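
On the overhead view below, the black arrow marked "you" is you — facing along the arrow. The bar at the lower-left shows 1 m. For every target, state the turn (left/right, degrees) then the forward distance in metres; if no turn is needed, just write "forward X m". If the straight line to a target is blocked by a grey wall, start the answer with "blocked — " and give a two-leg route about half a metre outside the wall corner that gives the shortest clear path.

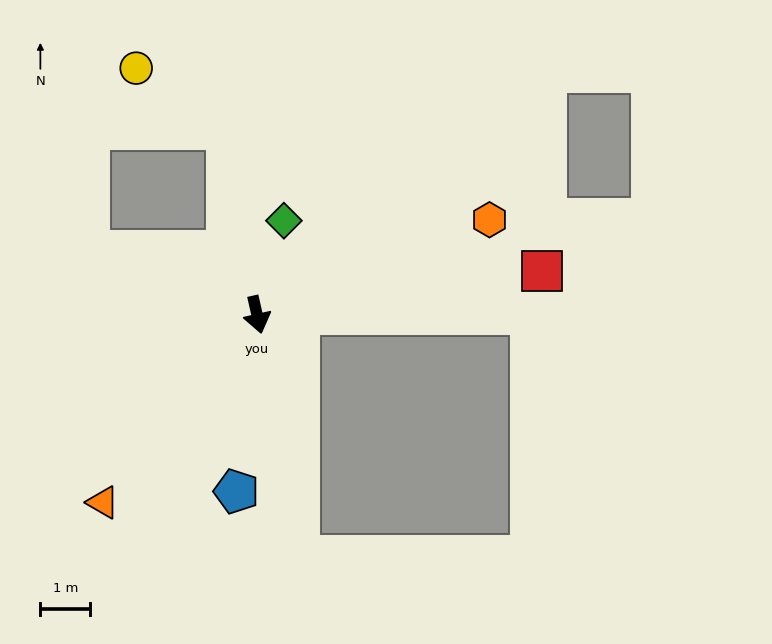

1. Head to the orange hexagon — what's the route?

turn left 100°, forward 5.0 m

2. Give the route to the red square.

turn left 86°, forward 5.8 m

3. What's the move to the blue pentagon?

turn right 19°, forward 3.6 m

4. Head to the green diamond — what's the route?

turn left 151°, forward 2.0 m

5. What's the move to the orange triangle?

turn right 52°, forward 4.9 m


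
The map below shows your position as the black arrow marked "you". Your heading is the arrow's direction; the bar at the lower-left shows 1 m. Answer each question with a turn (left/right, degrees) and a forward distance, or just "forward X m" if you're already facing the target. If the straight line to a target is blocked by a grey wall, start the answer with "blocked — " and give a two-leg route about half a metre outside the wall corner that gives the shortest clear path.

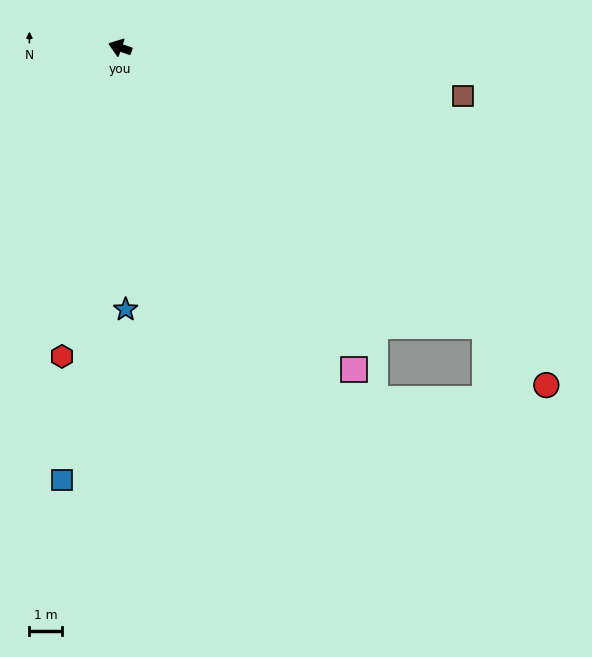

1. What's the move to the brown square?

turn right 169°, forward 10.6 m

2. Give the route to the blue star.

turn left 110°, forward 8.0 m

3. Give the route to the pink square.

turn left 145°, forward 12.2 m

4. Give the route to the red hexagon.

turn left 98°, forward 9.6 m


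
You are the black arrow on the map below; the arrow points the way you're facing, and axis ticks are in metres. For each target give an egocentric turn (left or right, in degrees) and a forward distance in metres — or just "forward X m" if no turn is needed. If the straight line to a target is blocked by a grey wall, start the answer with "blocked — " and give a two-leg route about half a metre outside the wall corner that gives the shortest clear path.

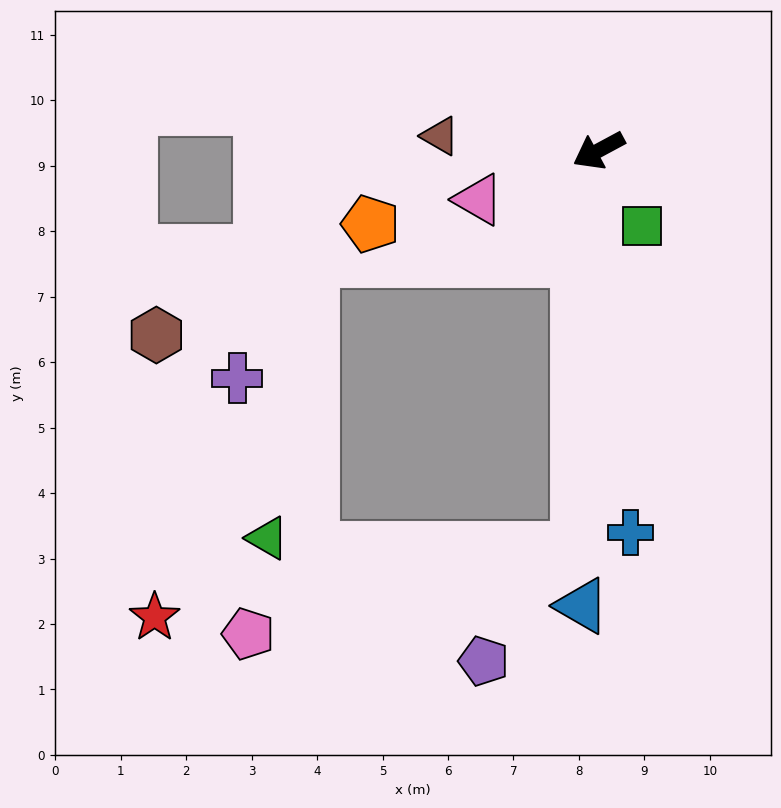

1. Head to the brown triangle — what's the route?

turn right 33°, forward 2.4 m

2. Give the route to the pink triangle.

turn right 6°, forward 2.0 m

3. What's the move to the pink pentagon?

blocked — turn left 59°, forward 6.1 m, then turn right 73°, forward 5.2 m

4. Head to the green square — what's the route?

turn left 91°, forward 1.3 m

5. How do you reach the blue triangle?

turn left 60°, forward 7.0 m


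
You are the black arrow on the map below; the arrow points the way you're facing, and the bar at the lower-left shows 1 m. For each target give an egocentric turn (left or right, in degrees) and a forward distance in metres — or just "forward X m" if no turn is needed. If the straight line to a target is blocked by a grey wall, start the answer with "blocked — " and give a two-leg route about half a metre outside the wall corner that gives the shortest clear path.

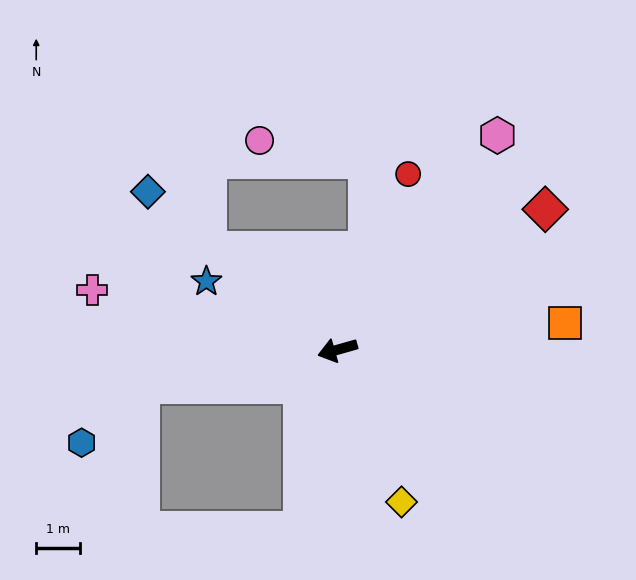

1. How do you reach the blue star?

turn right 43°, forward 3.4 m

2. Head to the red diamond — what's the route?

turn right 162°, forward 5.7 m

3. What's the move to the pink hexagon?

turn right 143°, forward 6.1 m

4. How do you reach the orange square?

turn left 171°, forward 5.2 m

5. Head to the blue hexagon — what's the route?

blocked — turn right 5°, forward 4.6 m, then turn left 33°, forward 1.9 m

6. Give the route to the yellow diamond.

turn left 97°, forward 3.8 m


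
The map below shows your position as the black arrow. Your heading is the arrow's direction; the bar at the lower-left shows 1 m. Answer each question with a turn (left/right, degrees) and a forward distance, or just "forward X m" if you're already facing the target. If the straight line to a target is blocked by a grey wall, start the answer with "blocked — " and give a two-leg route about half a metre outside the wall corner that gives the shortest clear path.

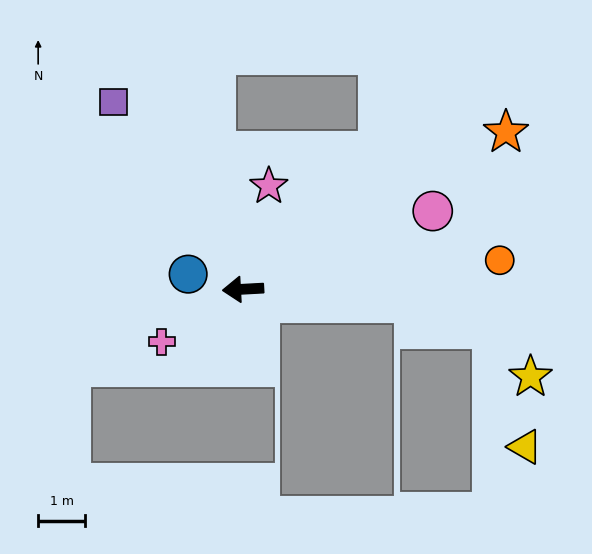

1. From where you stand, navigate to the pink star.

turn right 107°, forward 2.3 m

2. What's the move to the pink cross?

turn left 30°, forward 2.1 m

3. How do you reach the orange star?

turn right 152°, forward 6.5 m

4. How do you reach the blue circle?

turn right 18°, forward 1.2 m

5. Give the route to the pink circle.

turn right 161°, forward 4.4 m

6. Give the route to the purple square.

turn right 58°, forward 4.9 m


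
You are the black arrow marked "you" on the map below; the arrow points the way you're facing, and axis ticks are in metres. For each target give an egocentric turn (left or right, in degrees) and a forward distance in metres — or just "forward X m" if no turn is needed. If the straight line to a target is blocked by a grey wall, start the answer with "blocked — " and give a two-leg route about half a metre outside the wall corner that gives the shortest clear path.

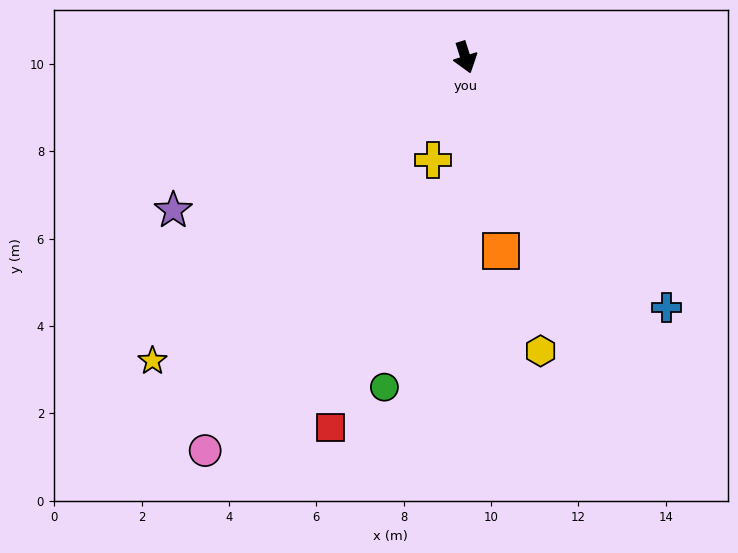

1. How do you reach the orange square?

turn right 7°, forward 4.5 m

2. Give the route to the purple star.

turn right 80°, forward 7.6 m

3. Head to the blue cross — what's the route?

turn left 21°, forward 7.4 m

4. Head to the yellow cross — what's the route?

turn right 35°, forward 2.5 m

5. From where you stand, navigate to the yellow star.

turn right 63°, forward 10.0 m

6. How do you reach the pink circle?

turn right 51°, forward 10.8 m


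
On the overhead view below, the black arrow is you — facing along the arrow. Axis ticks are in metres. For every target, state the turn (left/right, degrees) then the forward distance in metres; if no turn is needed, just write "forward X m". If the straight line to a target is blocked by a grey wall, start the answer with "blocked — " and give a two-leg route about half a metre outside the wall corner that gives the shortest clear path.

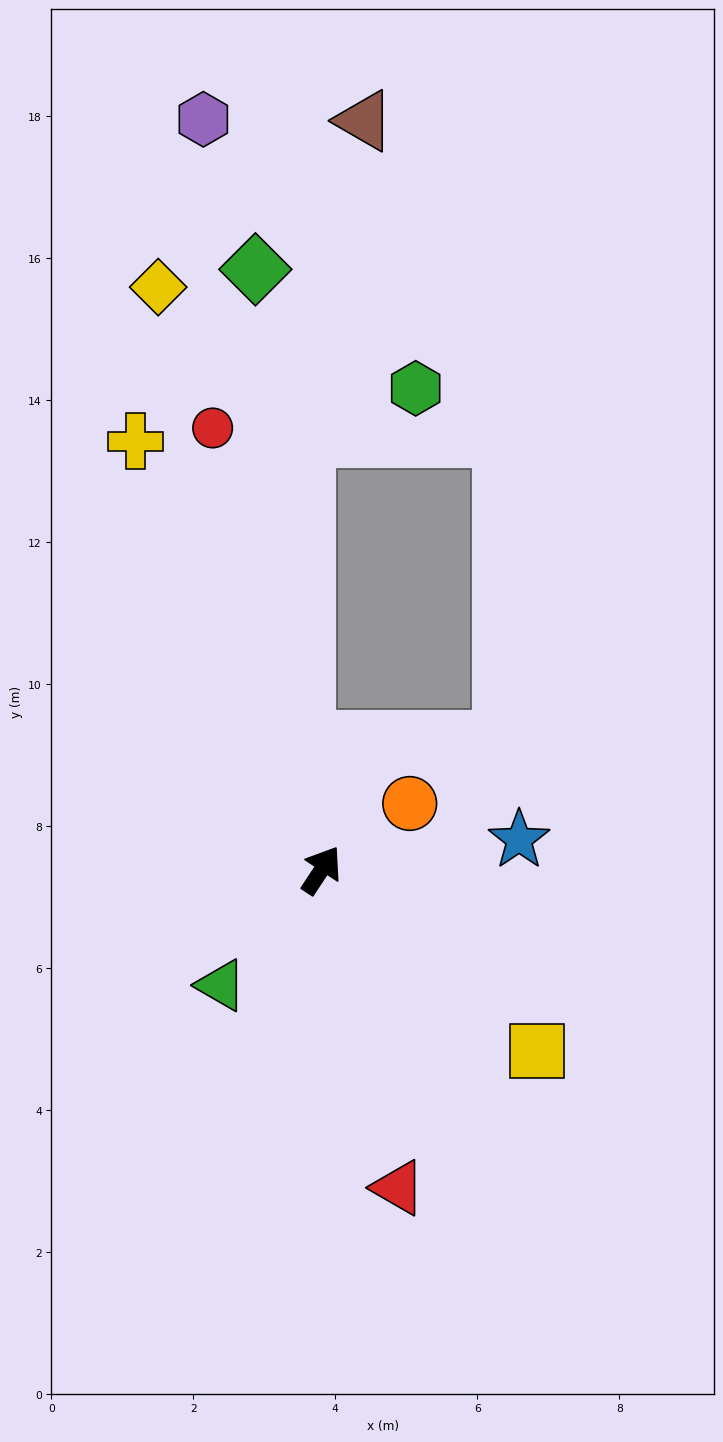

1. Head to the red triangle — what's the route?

turn right 133°, forward 4.6 m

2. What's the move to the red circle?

turn left 47°, forward 6.4 m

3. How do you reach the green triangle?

turn left 172°, forward 2.2 m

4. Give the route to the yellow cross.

turn left 57°, forward 6.6 m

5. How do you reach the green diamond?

turn left 40°, forward 8.5 m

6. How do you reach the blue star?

turn right 48°, forward 2.8 m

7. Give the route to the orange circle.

turn right 20°, forward 1.6 m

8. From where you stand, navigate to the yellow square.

turn right 97°, forward 4.0 m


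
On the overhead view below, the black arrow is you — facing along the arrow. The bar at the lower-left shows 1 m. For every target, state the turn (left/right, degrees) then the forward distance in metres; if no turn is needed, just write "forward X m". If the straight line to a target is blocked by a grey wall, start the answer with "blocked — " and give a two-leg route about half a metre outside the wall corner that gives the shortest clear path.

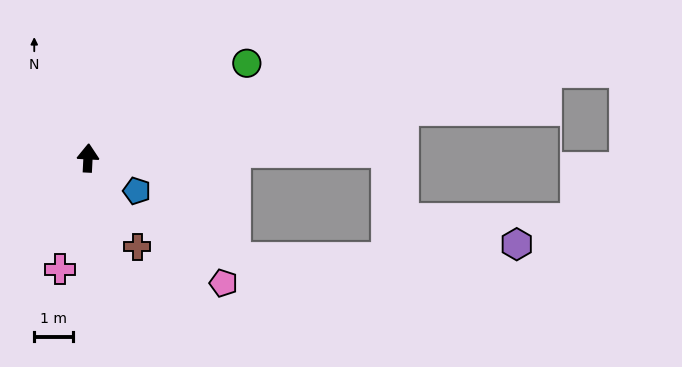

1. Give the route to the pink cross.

turn left 169°, forward 3.0 m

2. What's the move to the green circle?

turn right 56°, forward 4.8 m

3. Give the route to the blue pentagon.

turn right 121°, forward 1.5 m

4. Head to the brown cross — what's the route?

turn right 148°, forward 2.6 m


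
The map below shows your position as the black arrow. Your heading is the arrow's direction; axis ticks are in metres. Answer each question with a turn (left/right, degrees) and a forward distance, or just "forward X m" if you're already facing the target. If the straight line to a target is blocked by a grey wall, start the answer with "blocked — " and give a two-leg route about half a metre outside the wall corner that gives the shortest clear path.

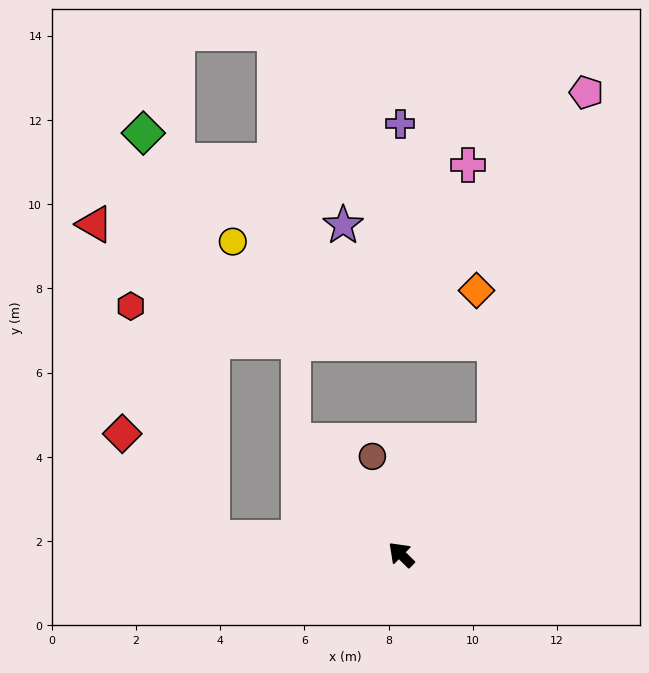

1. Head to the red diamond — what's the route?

blocked — turn left 40°, forward 4.5 m, then turn right 45°, forward 3.3 m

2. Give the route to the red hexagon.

blocked — turn left 40°, forward 4.5 m, then turn right 66°, forward 5.8 m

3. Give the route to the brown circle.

turn right 29°, forward 2.4 m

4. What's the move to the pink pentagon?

blocked — turn right 85°, forward 3.5 m, then turn left 25°, forward 8.5 m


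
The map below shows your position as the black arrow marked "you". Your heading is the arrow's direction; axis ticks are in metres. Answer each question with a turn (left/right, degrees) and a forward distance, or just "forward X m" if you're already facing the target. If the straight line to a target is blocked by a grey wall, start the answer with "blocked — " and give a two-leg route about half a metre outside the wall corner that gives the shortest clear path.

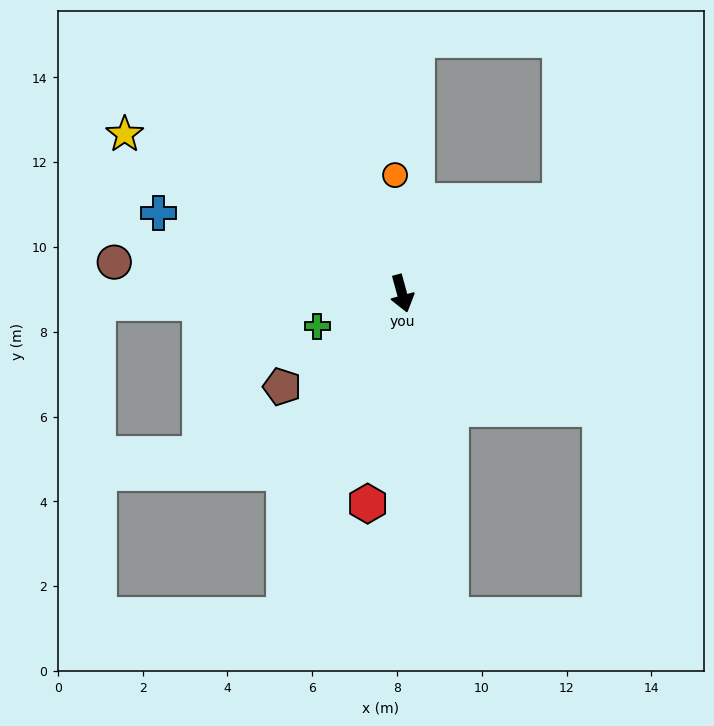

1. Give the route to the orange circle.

turn left 168°, forward 2.8 m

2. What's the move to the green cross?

turn right 84°, forward 2.1 m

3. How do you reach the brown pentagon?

turn right 67°, forward 3.6 m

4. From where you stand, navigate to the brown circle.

turn right 111°, forward 6.8 m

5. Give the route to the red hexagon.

turn right 25°, forward 5.0 m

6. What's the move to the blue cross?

turn right 124°, forward 6.0 m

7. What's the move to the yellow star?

turn right 135°, forward 7.5 m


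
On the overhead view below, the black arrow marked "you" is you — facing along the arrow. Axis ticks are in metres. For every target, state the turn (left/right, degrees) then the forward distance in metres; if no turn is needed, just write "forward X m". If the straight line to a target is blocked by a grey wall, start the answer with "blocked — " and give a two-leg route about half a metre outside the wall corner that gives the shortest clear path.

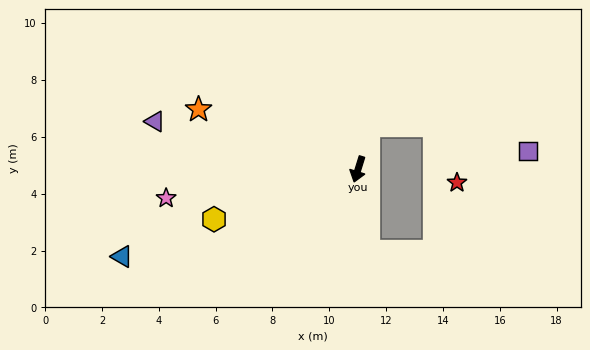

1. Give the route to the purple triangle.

turn right 86°, forward 7.3 m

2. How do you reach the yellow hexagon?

turn right 54°, forward 5.4 m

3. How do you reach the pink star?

turn right 64°, forward 6.8 m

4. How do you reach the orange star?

turn right 93°, forward 6.0 m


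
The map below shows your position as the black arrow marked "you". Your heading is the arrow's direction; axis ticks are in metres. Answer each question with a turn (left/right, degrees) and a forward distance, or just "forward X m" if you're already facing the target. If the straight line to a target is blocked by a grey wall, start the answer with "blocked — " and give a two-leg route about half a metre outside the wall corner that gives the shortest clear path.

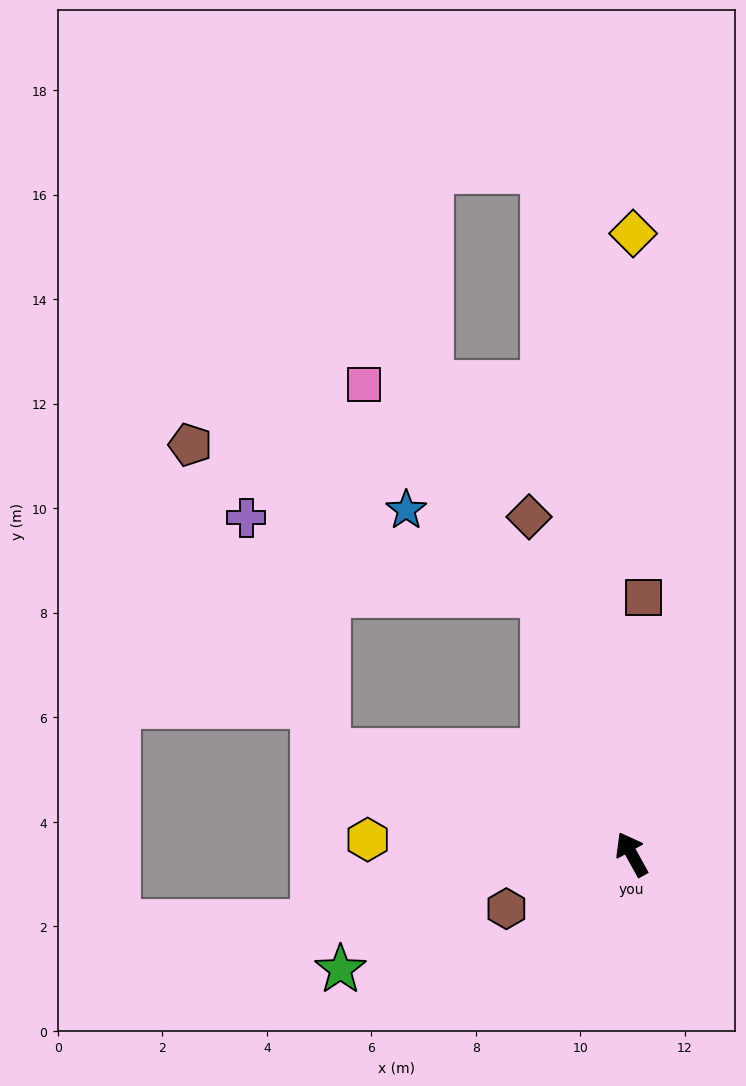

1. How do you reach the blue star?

blocked — turn right 10°, forward 5.2 m, then turn left 39°, forward 3.1 m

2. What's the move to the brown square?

turn right 32°, forward 4.9 m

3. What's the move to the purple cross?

blocked — turn left 42°, forward 6.1 m, then turn right 52°, forward 4.7 m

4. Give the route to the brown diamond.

turn right 12°, forward 6.7 m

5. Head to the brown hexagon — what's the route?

turn left 84°, forward 2.6 m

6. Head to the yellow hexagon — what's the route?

turn left 58°, forward 5.1 m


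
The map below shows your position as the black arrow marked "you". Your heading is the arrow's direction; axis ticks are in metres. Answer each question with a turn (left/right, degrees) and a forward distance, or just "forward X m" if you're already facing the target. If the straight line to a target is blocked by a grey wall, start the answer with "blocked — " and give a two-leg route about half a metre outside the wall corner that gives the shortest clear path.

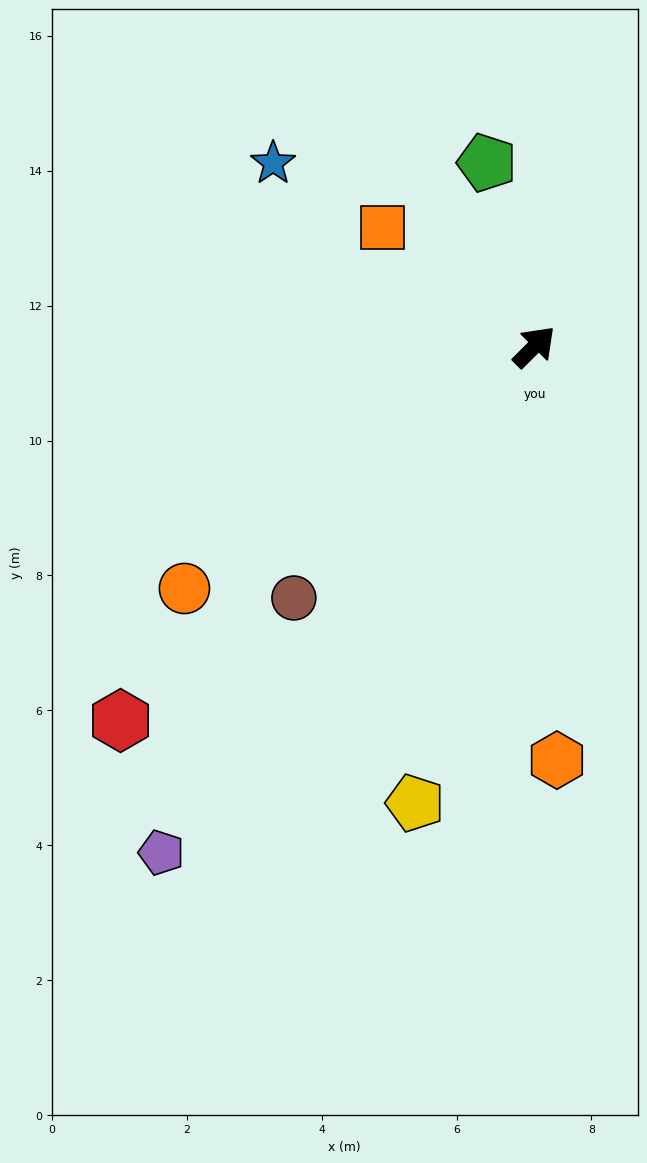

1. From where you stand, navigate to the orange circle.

turn left 170°, forward 6.3 m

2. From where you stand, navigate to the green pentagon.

turn left 60°, forward 2.8 m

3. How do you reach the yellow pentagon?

turn right 150°, forward 7.0 m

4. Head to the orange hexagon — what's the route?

turn right 132°, forward 6.1 m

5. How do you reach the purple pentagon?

turn right 171°, forward 9.3 m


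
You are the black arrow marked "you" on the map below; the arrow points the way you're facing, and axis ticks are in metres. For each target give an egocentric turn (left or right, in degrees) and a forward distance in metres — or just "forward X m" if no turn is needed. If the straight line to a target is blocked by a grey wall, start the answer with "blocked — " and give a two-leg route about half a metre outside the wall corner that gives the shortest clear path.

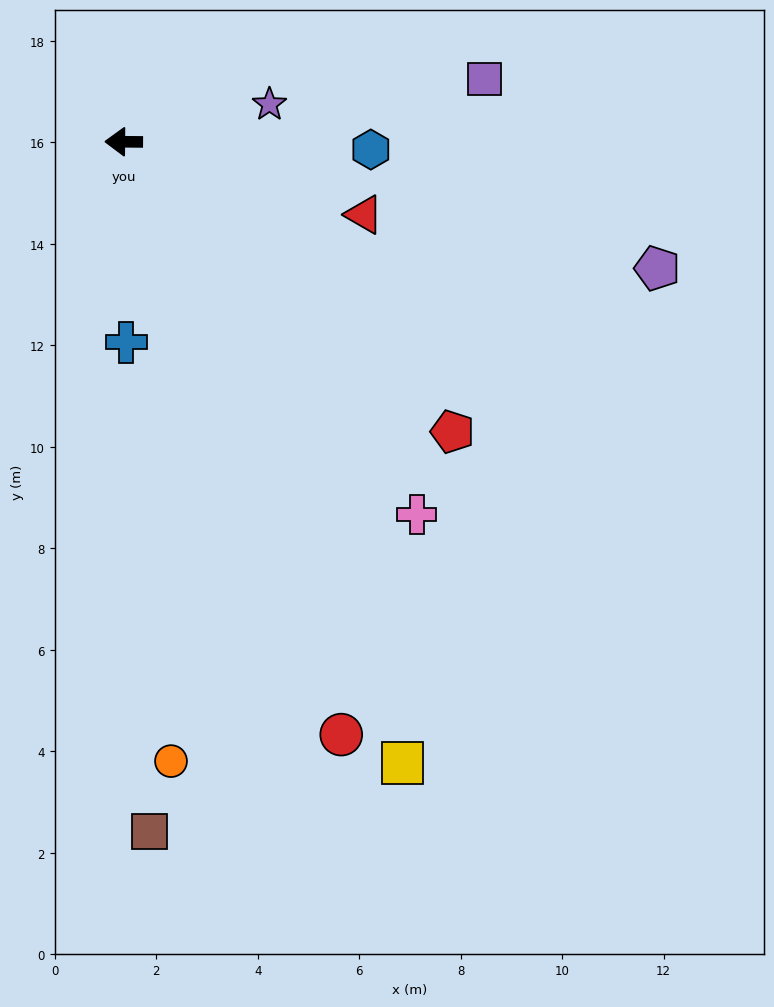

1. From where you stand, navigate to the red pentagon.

turn left 139°, forward 8.6 m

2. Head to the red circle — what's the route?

turn left 111°, forward 12.4 m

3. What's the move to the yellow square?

turn left 115°, forward 13.4 m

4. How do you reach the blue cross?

turn left 91°, forward 4.0 m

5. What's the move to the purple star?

turn right 165°, forward 3.0 m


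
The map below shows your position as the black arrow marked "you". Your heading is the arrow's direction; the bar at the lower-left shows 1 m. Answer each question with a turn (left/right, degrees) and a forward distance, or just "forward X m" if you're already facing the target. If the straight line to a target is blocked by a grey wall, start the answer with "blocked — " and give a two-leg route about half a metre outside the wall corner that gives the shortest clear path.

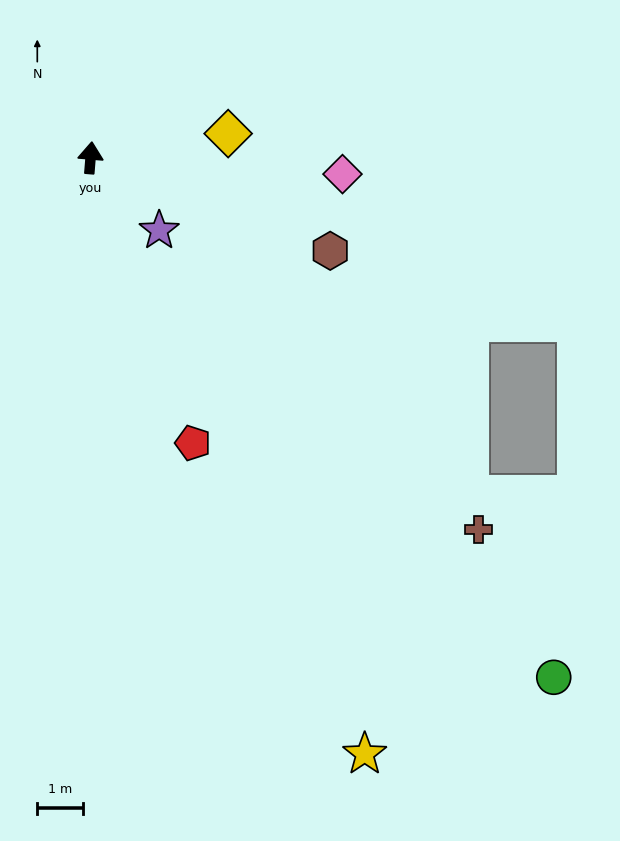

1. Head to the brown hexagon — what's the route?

turn right 107°, forward 5.7 m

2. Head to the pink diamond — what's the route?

turn right 89°, forward 5.6 m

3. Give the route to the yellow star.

turn right 151°, forward 14.5 m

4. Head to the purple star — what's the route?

turn right 132°, forward 2.2 m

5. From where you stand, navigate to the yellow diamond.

turn right 75°, forward 3.1 m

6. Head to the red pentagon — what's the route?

turn right 156°, forward 6.7 m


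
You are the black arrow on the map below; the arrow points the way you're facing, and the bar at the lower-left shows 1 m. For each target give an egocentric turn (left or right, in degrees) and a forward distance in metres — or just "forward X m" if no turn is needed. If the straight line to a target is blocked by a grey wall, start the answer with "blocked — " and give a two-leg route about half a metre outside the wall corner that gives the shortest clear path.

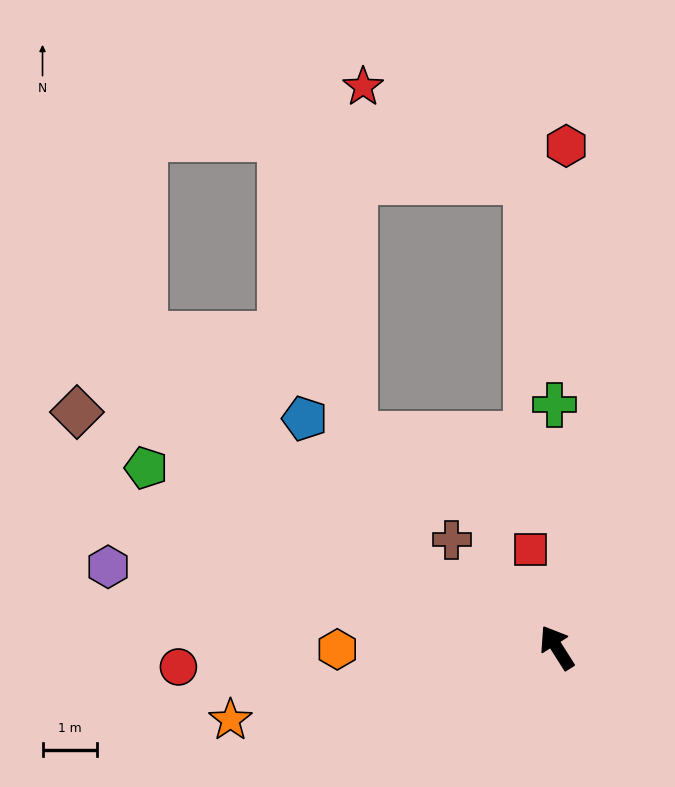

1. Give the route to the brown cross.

turn left 12°, forward 2.8 m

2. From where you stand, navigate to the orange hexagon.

turn left 58°, forward 4.0 m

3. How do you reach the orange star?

turn left 70°, forward 6.1 m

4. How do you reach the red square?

turn right 17°, forward 1.9 m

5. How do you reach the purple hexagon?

turn left 47°, forward 8.4 m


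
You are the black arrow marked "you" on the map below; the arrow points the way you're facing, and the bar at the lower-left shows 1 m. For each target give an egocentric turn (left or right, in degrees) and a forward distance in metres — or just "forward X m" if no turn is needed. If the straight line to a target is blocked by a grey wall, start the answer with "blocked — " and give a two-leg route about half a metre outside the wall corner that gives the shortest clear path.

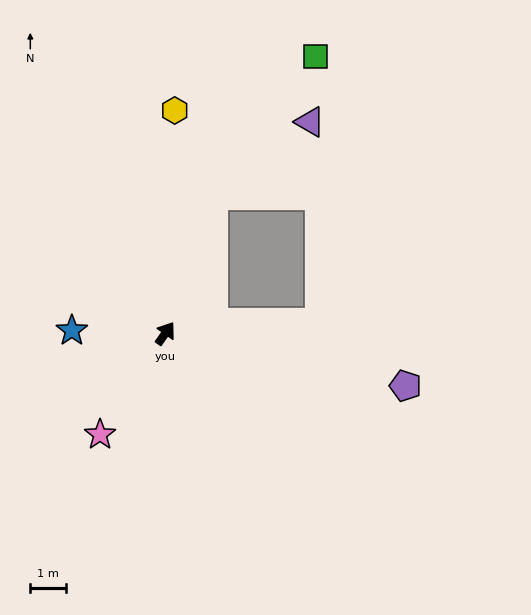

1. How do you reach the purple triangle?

blocked — turn left 16°, forward 4.1 m, then turn right 34°, forward 3.4 m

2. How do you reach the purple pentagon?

turn right 67°, forward 7.0 m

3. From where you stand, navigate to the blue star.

turn left 123°, forward 2.6 m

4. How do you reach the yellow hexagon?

turn left 33°, forward 6.3 m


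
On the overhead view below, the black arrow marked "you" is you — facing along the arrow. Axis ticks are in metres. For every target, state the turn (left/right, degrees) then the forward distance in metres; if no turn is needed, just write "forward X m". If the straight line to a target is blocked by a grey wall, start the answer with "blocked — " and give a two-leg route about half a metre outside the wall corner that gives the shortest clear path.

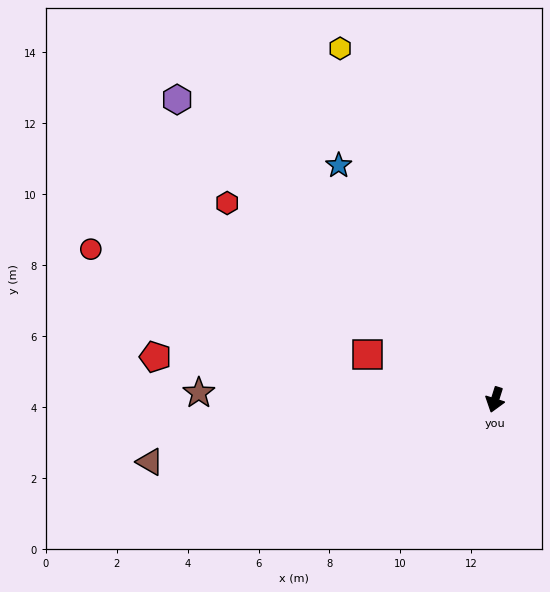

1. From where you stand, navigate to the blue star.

turn right 129°, forward 7.9 m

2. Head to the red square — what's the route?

turn right 92°, forward 3.8 m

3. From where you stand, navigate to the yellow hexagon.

turn right 139°, forward 10.8 m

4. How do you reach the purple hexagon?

turn right 116°, forward 12.3 m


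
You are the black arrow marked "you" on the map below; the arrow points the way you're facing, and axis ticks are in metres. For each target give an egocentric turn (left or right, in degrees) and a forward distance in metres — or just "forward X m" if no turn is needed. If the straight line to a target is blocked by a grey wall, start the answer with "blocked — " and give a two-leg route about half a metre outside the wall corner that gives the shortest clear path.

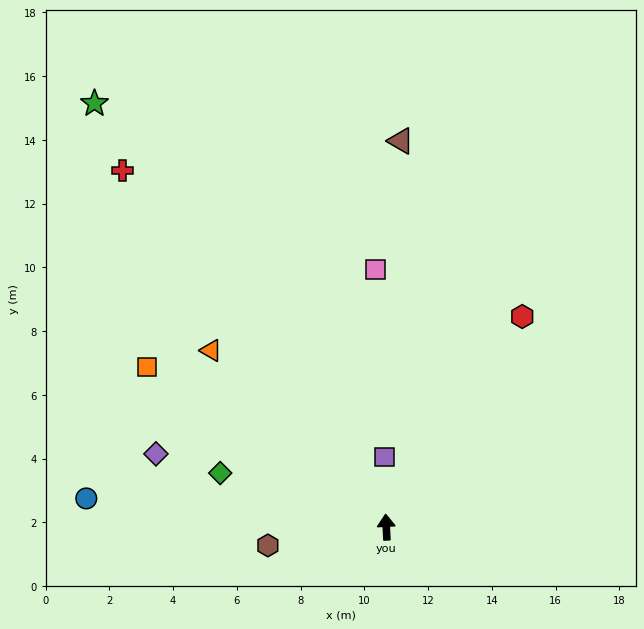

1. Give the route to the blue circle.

turn left 82°, forward 9.5 m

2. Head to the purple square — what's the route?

forward 2.2 m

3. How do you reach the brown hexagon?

turn left 96°, forward 3.8 m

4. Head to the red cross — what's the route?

turn left 34°, forward 13.9 m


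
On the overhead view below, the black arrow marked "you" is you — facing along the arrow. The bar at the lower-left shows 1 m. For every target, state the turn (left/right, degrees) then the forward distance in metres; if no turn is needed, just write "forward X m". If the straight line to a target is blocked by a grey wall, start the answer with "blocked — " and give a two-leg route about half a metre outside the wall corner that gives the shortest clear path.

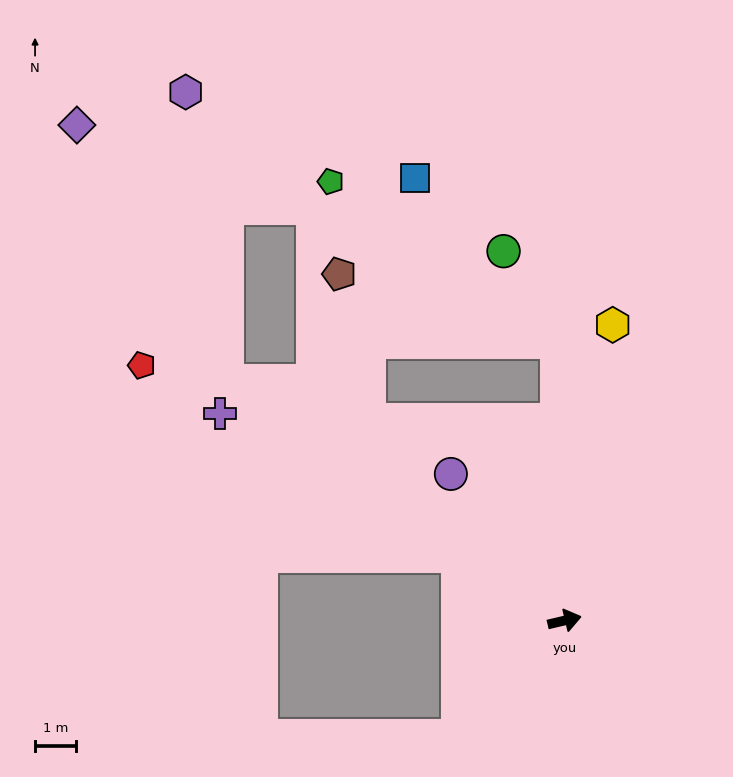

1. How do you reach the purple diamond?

blocked — turn left 131°, forward 10.1 m, then turn right 24°, forward 7.2 m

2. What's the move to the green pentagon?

blocked — turn left 78°, forward 6.8 m, then turn left 54°, forward 6.8 m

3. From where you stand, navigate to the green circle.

blocked — turn left 78°, forward 6.8 m, then turn left 30°, forward 2.6 m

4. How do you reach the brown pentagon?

blocked — turn left 78°, forward 6.8 m, then turn left 72°, forward 5.6 m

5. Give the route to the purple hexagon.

blocked — turn left 131°, forward 10.1 m, then turn right 46°, forward 7.1 m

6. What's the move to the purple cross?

turn left 136°, forward 9.8 m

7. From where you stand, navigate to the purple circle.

turn left 115°, forward 4.5 m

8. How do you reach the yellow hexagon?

turn left 67°, forward 7.3 m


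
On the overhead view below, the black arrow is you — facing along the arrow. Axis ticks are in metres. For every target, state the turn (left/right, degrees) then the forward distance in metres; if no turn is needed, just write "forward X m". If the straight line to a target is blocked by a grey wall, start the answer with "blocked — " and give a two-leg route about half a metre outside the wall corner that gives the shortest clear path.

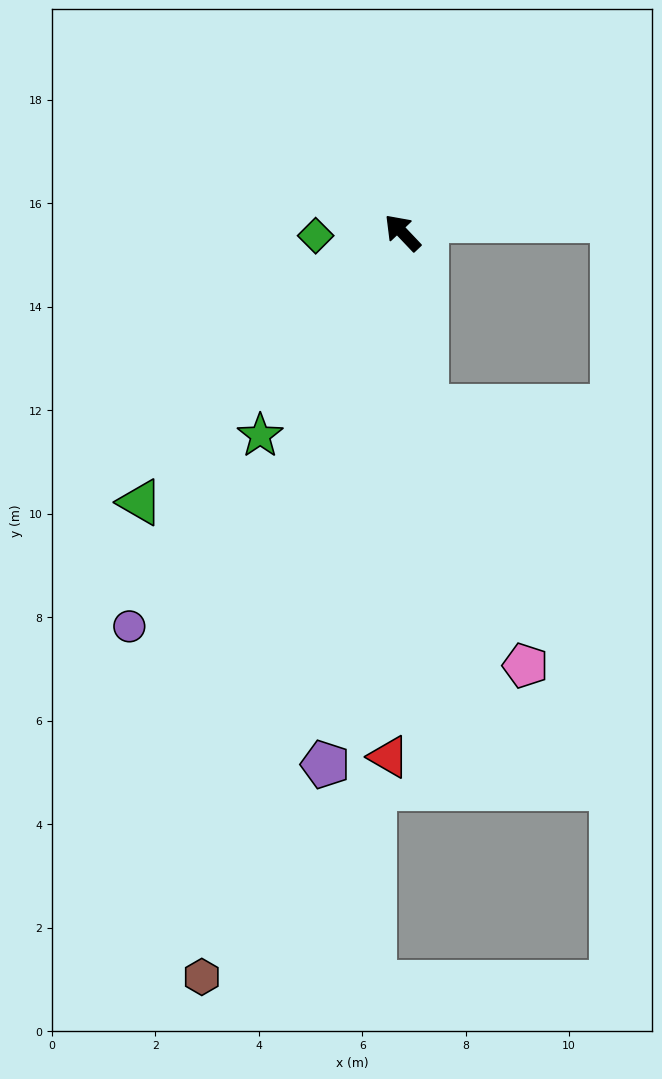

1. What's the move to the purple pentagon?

turn left 128°, forward 10.4 m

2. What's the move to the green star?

turn left 102°, forward 4.8 m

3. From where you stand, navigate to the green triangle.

turn left 92°, forward 7.3 m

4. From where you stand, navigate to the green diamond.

turn left 49°, forward 1.7 m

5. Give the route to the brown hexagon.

turn left 121°, forward 14.9 m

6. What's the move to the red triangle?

turn left 135°, forward 10.1 m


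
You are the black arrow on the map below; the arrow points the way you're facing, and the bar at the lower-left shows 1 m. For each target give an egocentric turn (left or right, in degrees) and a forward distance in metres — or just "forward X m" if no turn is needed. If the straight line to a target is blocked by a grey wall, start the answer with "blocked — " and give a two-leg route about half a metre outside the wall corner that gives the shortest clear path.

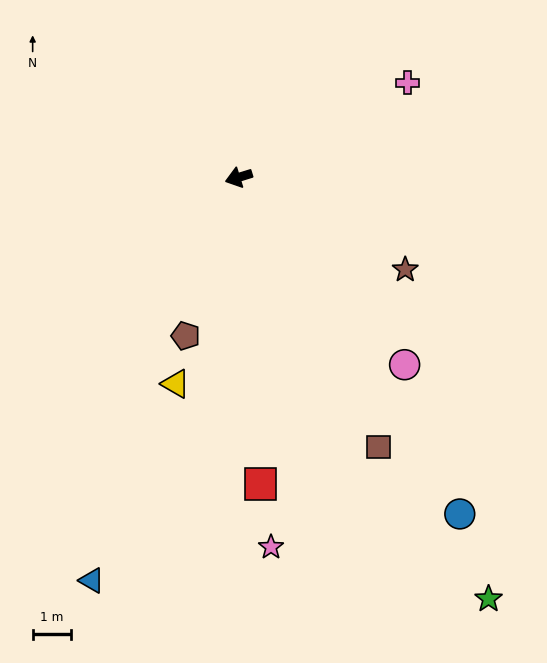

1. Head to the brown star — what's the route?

turn left 134°, forward 5.0 m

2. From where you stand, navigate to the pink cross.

turn right 168°, forward 5.1 m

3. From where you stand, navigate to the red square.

turn left 77°, forward 8.0 m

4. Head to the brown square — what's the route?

turn left 100°, forward 8.0 m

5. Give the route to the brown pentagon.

turn left 54°, forward 4.4 m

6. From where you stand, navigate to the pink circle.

turn left 114°, forward 6.6 m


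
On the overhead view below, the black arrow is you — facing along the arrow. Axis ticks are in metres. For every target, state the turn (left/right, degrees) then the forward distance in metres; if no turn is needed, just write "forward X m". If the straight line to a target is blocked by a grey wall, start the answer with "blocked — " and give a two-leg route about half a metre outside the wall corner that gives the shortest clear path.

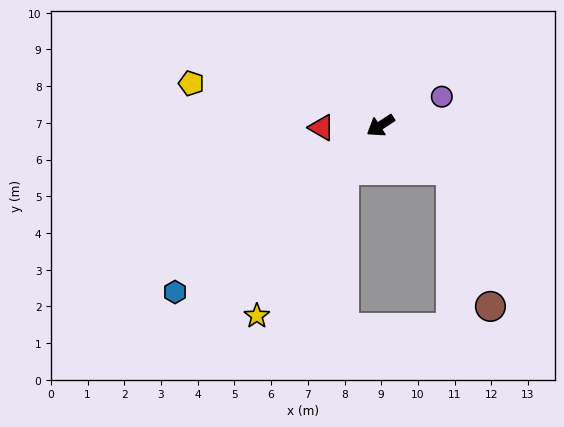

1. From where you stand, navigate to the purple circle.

turn left 172°, forward 1.8 m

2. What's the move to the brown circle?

blocked — turn left 115°, forward 2.3 m, then turn right 42°, forward 3.9 m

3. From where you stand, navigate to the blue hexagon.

turn left 6°, forward 7.2 m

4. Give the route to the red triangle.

turn right 31°, forward 1.6 m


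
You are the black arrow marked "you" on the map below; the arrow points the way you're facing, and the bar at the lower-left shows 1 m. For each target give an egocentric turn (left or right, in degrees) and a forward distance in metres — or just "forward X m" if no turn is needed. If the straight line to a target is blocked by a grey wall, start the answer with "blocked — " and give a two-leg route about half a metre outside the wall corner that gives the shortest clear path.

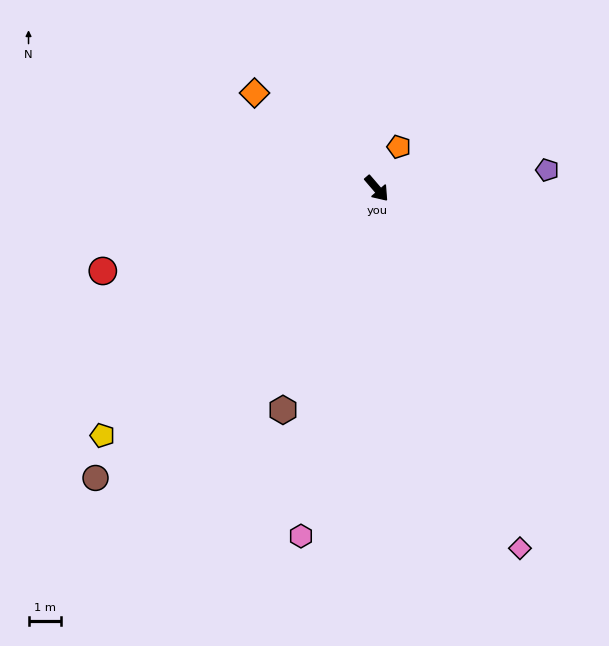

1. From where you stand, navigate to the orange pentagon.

turn left 111°, forward 1.5 m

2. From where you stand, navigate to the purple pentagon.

turn left 55°, forward 5.3 m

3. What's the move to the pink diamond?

turn right 19°, forward 12.0 m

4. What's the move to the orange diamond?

turn right 169°, forward 4.8 m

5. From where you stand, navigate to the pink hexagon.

turn right 53°, forward 11.0 m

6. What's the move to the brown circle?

turn right 85°, forward 12.5 m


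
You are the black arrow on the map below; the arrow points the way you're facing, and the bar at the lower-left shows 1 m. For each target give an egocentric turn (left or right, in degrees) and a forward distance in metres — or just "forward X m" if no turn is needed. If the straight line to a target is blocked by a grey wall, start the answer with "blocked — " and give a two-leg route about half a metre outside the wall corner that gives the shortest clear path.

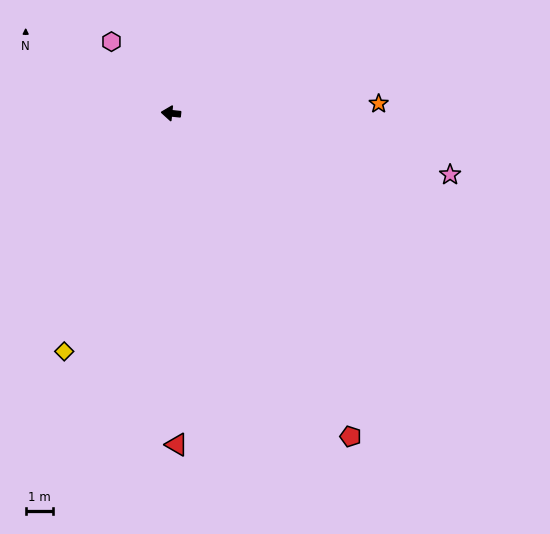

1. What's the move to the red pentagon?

turn left 125°, forward 13.6 m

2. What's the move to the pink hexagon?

turn right 44°, forward 3.4 m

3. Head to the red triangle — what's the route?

turn left 97°, forward 12.2 m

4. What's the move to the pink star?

turn left 173°, forward 10.5 m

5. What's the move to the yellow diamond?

turn left 72°, forward 9.6 m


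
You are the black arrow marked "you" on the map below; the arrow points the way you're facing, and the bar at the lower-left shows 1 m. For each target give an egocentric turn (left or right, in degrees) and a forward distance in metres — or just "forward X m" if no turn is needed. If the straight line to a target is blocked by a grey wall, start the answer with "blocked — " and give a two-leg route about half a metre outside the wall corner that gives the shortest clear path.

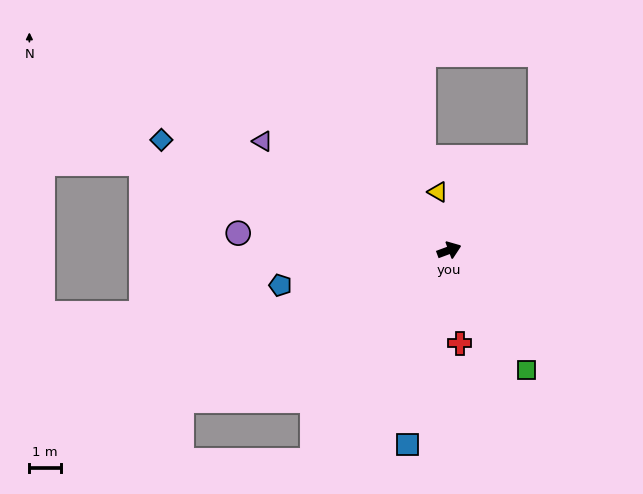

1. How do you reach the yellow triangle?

turn left 81°, forward 1.9 m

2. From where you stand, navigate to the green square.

turn right 78°, forward 4.6 m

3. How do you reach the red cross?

turn right 104°, forward 3.0 m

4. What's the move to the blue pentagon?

turn left 171°, forward 5.5 m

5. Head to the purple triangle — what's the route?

turn left 129°, forward 6.9 m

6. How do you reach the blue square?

turn right 122°, forward 6.3 m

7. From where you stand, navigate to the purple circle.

turn left 155°, forward 6.8 m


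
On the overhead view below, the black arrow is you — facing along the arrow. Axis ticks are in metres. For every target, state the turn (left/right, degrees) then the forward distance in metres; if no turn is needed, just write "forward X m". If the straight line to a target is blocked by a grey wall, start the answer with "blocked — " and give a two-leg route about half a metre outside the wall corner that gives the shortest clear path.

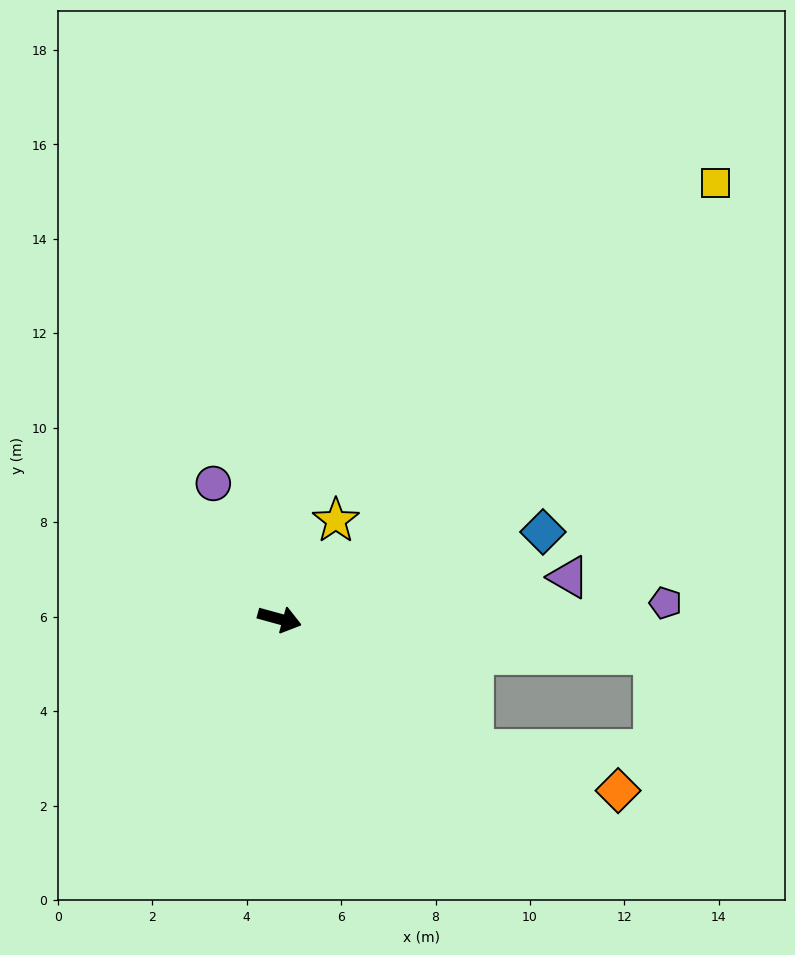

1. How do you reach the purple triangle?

turn left 24°, forward 6.2 m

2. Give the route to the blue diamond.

turn left 34°, forward 5.9 m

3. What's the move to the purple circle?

turn left 131°, forward 3.2 m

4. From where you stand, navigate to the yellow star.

turn left 76°, forward 2.4 m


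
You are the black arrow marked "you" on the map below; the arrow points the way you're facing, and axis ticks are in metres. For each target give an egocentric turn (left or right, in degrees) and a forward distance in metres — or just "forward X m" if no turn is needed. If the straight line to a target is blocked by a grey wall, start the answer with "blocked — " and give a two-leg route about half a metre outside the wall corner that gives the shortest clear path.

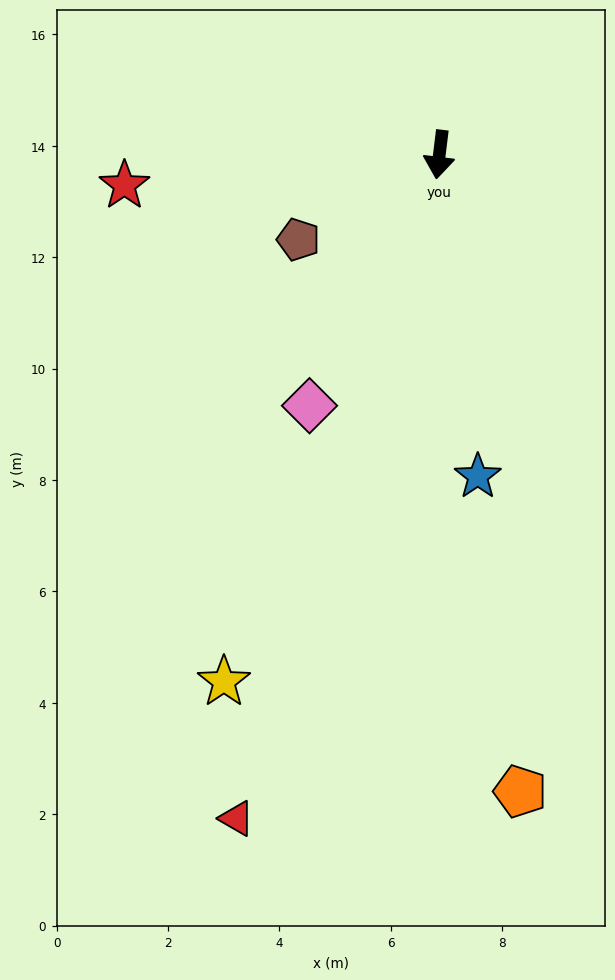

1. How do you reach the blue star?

turn left 14°, forward 5.8 m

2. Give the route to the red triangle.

turn right 10°, forward 12.5 m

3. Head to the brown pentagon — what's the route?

turn right 52°, forward 3.0 m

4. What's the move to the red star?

turn right 77°, forward 5.7 m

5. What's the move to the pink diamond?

turn right 20°, forward 5.1 m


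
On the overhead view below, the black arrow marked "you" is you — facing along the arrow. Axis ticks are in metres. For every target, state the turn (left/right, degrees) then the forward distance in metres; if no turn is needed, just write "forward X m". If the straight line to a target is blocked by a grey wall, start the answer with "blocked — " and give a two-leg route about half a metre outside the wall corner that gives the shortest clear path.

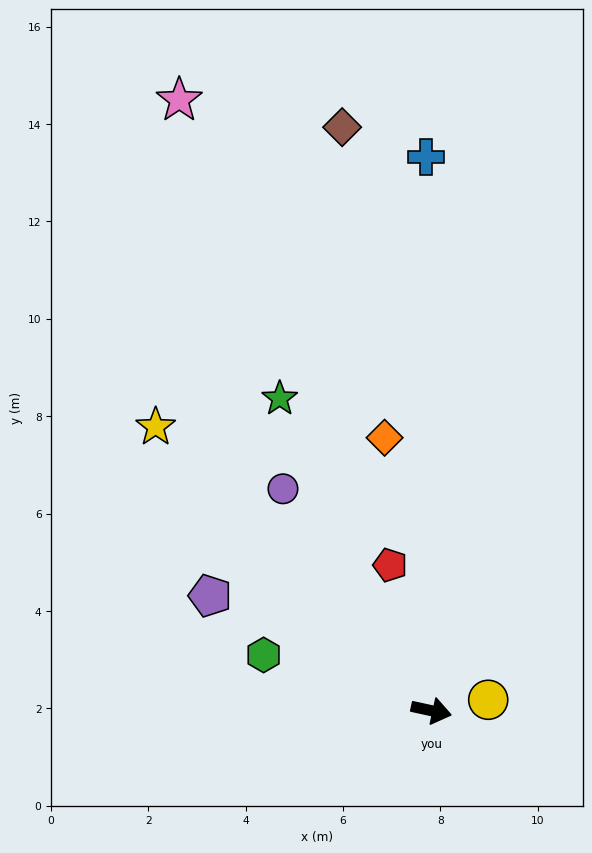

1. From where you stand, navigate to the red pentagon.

turn left 118°, forward 3.1 m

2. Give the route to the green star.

turn left 128°, forward 7.1 m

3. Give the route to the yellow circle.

turn left 23°, forward 1.2 m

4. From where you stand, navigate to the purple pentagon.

turn left 165°, forward 5.1 m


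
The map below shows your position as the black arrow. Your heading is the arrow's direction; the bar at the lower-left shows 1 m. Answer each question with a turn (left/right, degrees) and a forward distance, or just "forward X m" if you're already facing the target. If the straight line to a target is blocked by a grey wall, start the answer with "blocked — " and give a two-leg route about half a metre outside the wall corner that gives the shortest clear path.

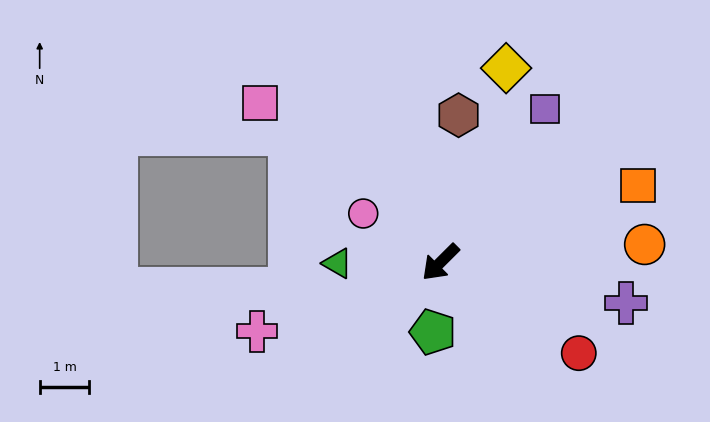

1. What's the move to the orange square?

turn left 156°, forward 4.3 m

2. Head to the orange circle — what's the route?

turn left 140°, forward 4.1 m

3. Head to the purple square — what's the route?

turn right 169°, forward 3.7 m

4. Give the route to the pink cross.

turn right 24°, forward 4.0 m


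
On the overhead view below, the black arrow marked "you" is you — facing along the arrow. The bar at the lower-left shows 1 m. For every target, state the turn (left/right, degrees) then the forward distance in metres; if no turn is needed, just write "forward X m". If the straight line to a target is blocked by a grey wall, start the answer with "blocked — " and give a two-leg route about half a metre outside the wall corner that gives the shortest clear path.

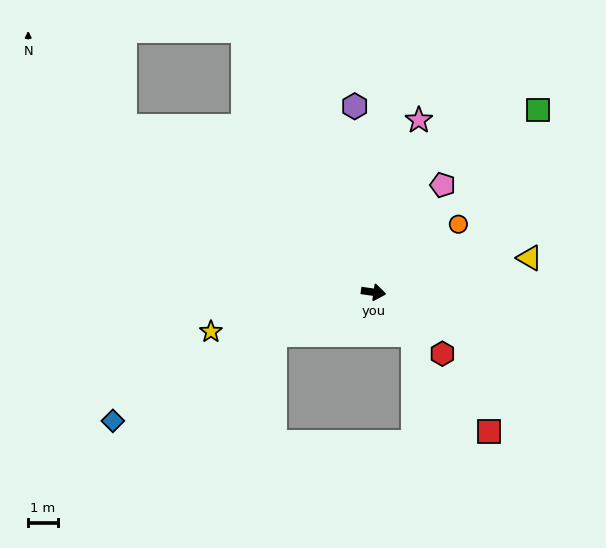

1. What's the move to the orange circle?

turn left 47°, forward 3.7 m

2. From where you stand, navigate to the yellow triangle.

turn left 21°, forward 5.4 m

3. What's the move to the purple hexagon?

turn left 104°, forward 6.3 m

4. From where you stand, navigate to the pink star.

turn left 83°, forward 6.0 m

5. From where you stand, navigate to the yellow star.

turn right 158°, forward 5.6 m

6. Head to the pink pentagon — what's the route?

turn left 65°, forward 4.3 m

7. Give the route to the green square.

turn left 56°, forward 8.3 m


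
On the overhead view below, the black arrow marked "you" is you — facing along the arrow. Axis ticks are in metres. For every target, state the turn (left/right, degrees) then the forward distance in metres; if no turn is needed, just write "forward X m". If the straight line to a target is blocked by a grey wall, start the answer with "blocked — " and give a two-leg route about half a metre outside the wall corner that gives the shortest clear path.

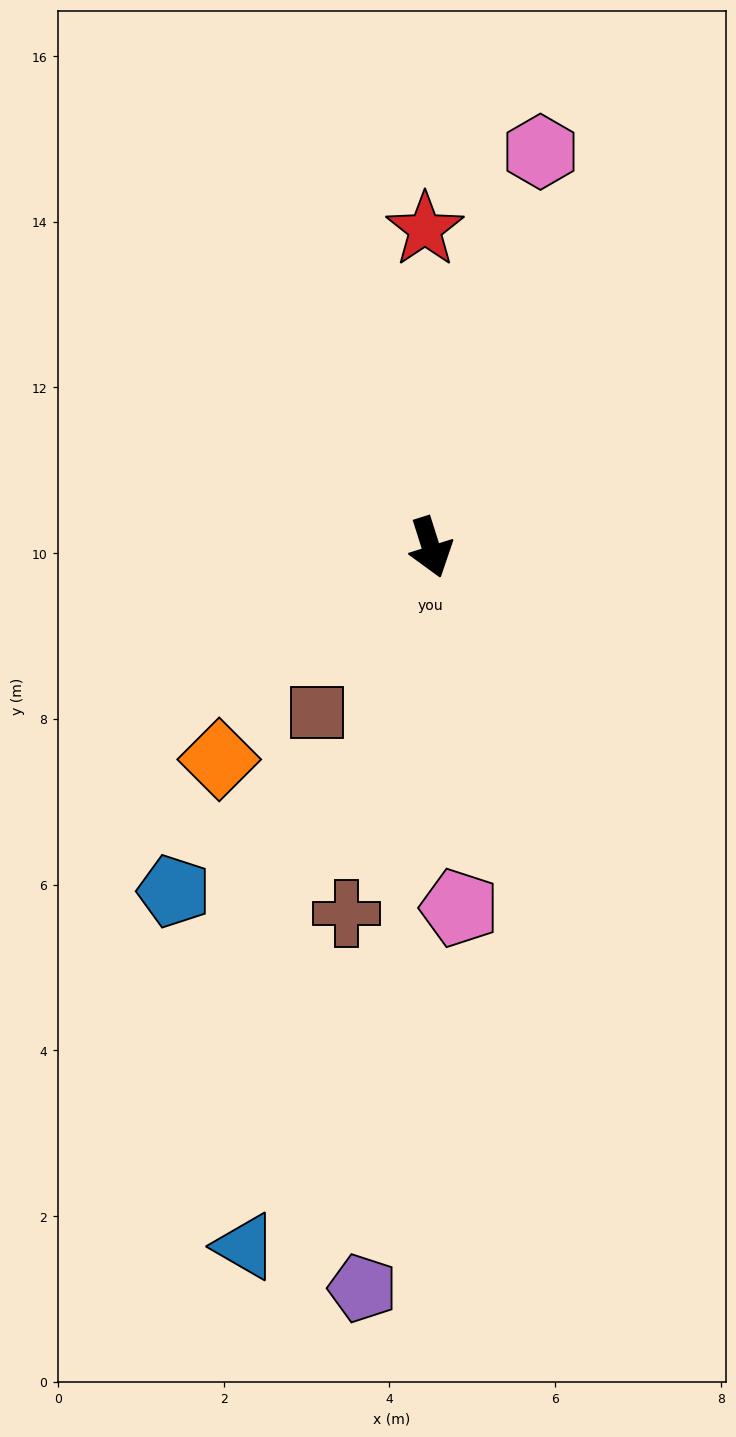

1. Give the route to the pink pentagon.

turn right 13°, forward 4.4 m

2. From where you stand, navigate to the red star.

turn left 164°, forward 3.8 m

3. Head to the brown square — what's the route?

turn right 52°, forward 2.4 m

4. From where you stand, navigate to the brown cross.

turn right 31°, forward 4.5 m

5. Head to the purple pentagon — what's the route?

turn right 23°, forward 9.0 m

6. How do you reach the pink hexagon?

turn left 147°, forward 5.0 m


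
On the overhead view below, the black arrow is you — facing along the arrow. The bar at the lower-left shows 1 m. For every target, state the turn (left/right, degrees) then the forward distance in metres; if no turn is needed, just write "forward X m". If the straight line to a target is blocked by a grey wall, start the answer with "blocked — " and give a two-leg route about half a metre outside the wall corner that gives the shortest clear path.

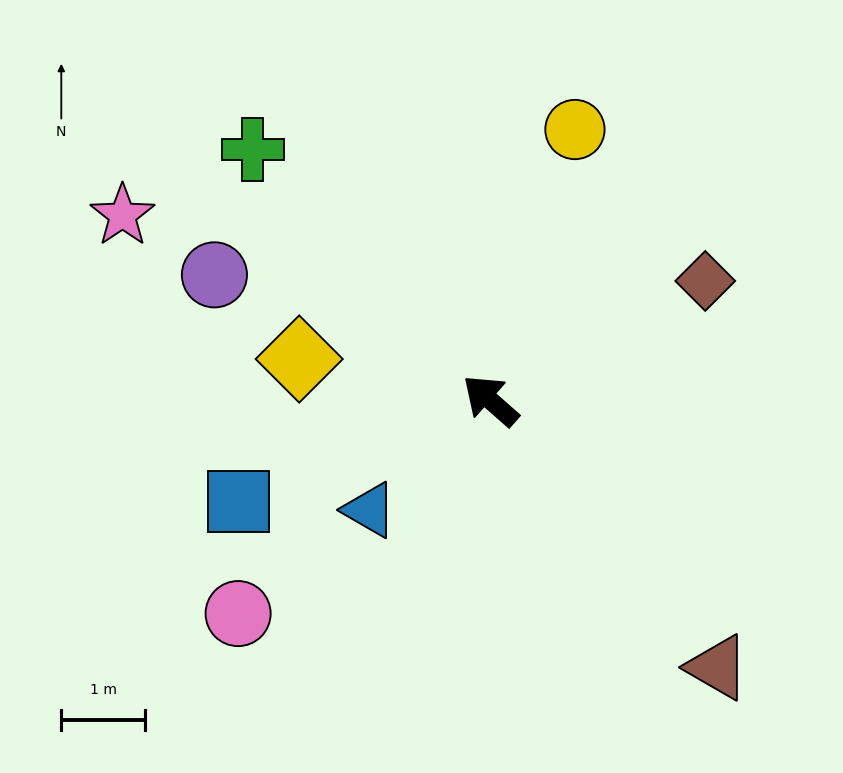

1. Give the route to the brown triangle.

turn left 172°, forward 4.2 m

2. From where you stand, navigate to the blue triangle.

turn left 84°, forward 2.0 m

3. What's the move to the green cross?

turn right 5°, forward 4.1 m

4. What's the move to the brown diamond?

turn right 110°, forward 2.9 m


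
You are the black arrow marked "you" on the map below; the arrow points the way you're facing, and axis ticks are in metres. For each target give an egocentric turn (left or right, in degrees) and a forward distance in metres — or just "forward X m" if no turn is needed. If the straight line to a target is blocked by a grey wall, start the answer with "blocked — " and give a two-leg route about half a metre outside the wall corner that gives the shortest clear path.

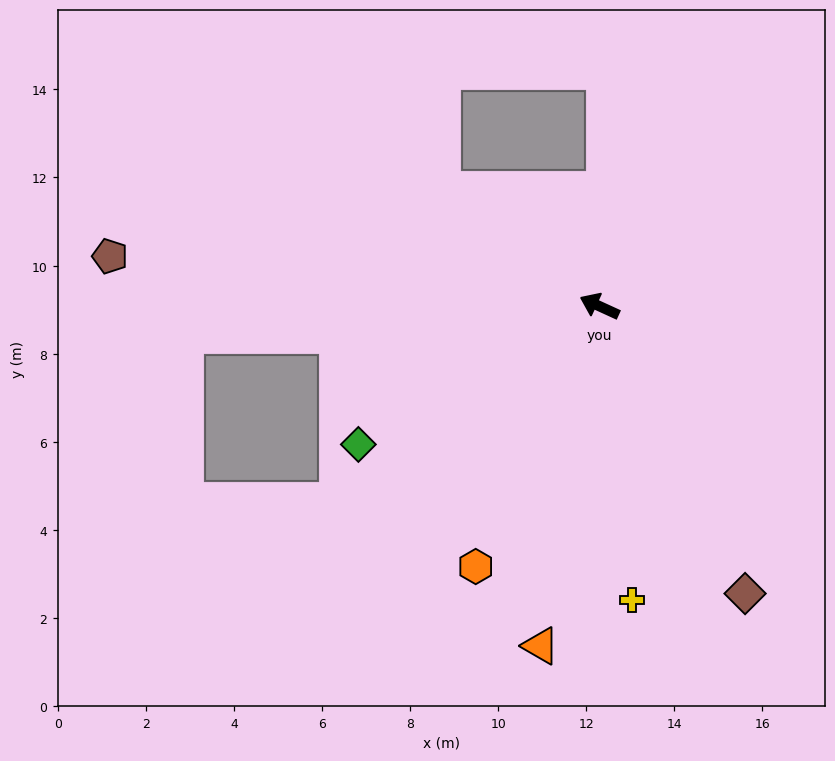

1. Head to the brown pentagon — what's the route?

turn left 19°, forward 11.2 m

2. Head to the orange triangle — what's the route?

turn left 105°, forward 7.8 m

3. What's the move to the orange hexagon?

turn left 89°, forward 6.5 m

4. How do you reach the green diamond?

turn left 54°, forward 6.3 m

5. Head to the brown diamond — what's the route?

turn left 141°, forward 7.3 m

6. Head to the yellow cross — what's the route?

turn left 121°, forward 6.7 m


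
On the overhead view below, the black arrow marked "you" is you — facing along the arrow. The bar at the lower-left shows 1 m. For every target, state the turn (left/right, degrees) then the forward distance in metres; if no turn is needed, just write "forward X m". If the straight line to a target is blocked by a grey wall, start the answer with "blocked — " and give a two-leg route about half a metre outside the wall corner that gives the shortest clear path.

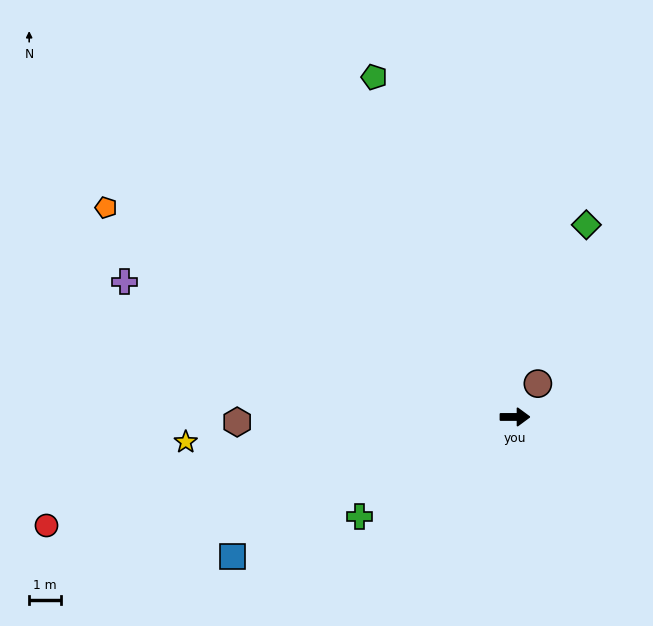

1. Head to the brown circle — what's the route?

turn left 55°, forward 1.3 m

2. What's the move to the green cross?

turn right 147°, forward 5.7 m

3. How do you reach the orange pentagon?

turn left 153°, forward 14.3 m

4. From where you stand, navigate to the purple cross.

turn left 161°, forward 12.8 m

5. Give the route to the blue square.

turn right 154°, forward 9.8 m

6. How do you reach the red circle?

turn right 167°, forward 14.9 m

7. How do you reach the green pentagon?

turn left 112°, forward 11.4 m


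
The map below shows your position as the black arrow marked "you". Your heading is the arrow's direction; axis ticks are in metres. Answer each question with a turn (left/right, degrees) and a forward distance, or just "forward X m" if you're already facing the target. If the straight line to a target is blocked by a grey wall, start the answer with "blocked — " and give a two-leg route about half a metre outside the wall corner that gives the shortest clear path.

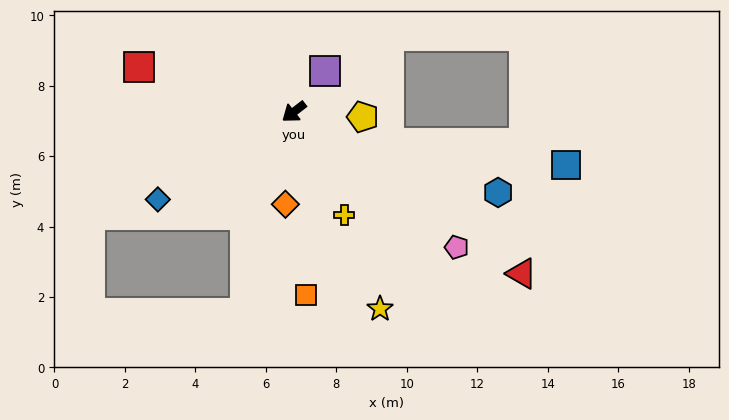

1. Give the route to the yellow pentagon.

turn left 138°, forward 2.0 m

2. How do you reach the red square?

turn right 54°, forward 4.6 m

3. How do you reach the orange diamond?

turn left 47°, forward 2.6 m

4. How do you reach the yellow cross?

turn left 78°, forward 3.3 m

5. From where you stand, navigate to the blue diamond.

turn right 5°, forward 4.6 m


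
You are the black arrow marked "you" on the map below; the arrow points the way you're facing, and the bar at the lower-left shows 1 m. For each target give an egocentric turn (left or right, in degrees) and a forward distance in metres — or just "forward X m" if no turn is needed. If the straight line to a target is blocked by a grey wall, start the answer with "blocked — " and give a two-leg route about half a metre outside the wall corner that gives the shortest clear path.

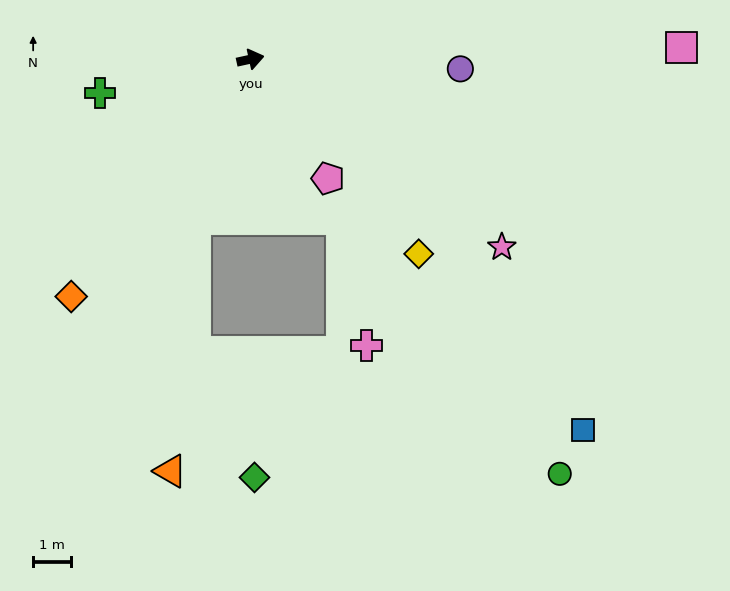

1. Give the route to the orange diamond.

turn right 139°, forward 7.9 m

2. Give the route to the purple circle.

turn right 15°, forward 5.6 m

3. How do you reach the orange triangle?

blocked — turn right 121°, forward 4.5 m, then turn left 13°, forward 6.8 m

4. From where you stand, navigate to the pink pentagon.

turn right 69°, forward 3.8 m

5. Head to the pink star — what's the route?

turn right 49°, forward 8.4 m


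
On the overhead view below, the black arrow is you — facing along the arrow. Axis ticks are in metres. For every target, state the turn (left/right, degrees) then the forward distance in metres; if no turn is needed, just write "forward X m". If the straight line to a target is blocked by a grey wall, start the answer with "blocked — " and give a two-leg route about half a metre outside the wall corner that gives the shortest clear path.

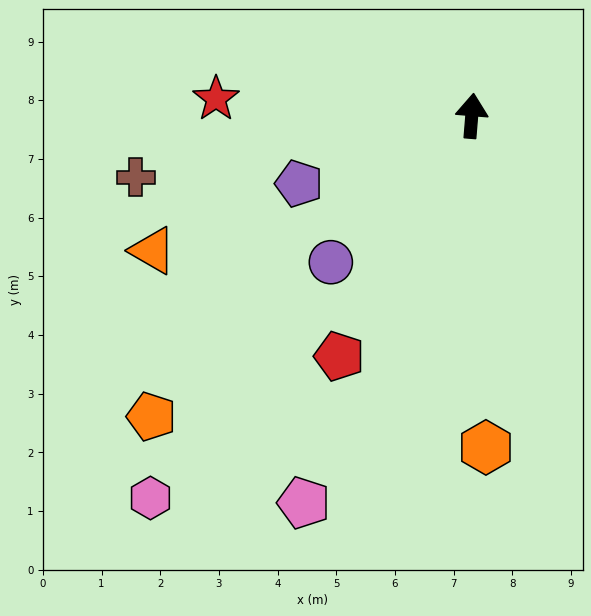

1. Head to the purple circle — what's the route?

turn left 141°, forward 3.5 m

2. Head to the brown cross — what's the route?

turn left 105°, forward 5.8 m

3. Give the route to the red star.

turn left 91°, forward 4.4 m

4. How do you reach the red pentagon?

turn left 156°, forward 4.7 m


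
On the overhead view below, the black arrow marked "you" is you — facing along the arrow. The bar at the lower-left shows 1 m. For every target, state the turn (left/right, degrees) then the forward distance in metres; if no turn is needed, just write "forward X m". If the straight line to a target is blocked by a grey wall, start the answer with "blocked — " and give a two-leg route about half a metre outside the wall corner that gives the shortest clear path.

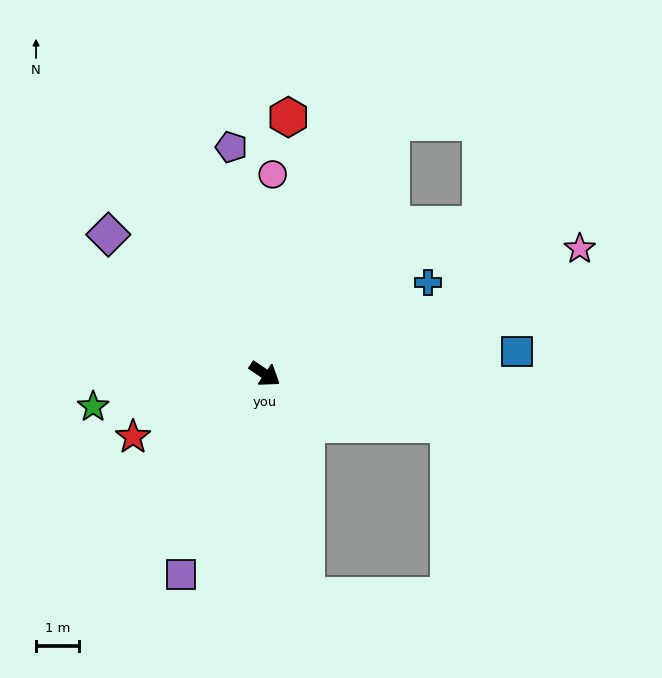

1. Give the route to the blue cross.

turn left 63°, forward 4.4 m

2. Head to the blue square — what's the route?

turn left 39°, forward 6.0 m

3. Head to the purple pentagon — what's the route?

turn left 133°, forward 5.4 m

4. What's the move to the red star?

turn right 120°, forward 3.4 m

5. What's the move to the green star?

turn right 135°, forward 4.1 m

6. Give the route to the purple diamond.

turn left 172°, forward 4.9 m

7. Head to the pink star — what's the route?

turn left 56°, forward 8.0 m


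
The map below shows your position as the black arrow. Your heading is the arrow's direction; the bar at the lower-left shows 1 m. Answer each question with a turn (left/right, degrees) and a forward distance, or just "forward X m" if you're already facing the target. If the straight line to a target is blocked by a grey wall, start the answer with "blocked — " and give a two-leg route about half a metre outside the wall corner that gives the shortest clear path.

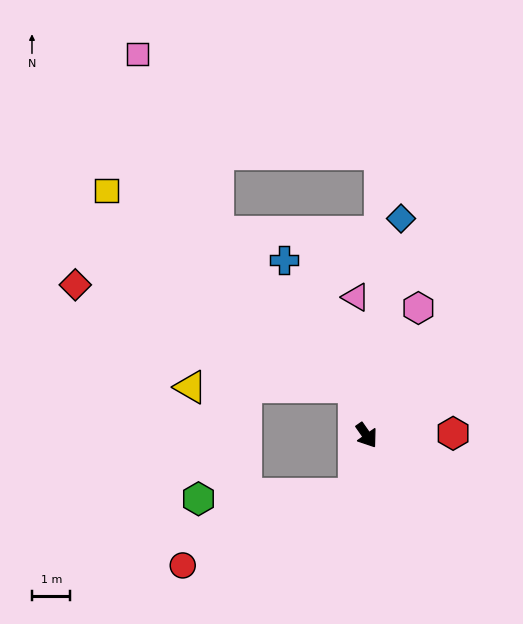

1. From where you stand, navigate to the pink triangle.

turn left 150°, forward 3.6 m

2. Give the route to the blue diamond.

turn left 136°, forward 5.7 m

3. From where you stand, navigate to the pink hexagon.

turn left 123°, forward 3.6 m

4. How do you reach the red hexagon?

turn left 56°, forward 2.2 m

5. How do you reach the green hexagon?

blocked — turn right 47°, forward 1.6 m, then turn right 76°, forward 4.1 m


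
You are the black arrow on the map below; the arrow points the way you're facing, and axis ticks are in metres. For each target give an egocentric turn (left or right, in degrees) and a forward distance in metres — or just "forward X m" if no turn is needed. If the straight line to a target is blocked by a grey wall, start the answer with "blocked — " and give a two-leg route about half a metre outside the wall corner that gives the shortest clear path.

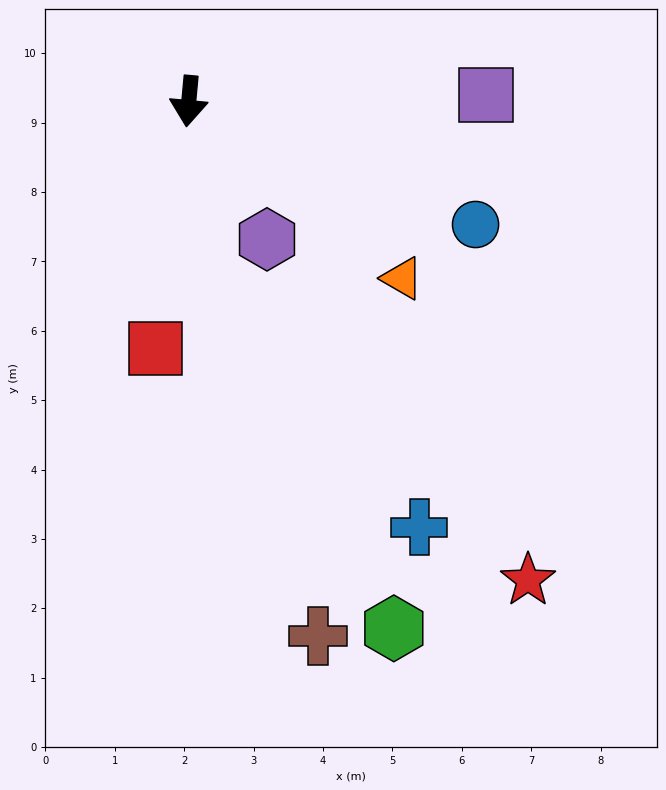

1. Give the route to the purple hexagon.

turn left 35°, forward 2.3 m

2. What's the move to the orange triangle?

turn left 56°, forward 4.0 m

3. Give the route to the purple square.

turn left 97°, forward 4.3 m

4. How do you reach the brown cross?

turn left 19°, forward 7.9 m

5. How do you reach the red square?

turn right 2°, forward 3.6 m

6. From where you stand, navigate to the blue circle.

turn left 72°, forward 4.5 m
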